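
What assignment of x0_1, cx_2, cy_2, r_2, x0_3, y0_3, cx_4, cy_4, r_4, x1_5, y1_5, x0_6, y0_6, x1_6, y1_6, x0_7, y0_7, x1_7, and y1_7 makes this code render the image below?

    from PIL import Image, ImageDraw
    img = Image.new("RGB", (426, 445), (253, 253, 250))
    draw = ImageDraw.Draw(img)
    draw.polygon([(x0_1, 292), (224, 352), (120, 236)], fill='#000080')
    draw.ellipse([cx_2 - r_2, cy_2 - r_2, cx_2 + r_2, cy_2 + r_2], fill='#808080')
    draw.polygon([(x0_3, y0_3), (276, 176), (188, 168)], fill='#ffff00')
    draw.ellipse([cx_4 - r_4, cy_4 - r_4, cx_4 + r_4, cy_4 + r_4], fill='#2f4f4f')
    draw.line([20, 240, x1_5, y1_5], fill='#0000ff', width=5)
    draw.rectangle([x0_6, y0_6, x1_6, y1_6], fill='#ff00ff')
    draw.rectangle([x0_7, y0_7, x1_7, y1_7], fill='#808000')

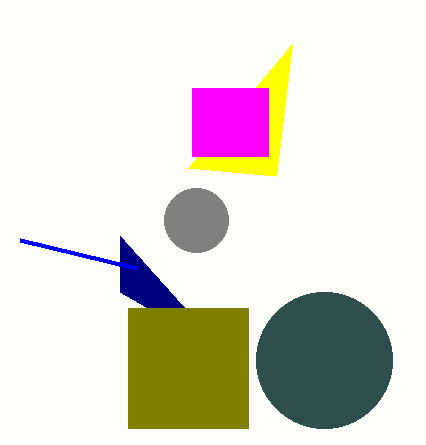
x0_1 = 120, cx_2 = 196, cy_2 = 220, r_2 = 32, x0_3 = 292, y0_3 = 44, cx_4 = 324, cy_4 = 360, r_4 = 68, x1_5 = 136, y1_5 = 268, x0_6 = 192, y0_6 = 88, x1_6 = 268, y1_6 = 156, x0_7 = 128, y0_7 = 308, x1_7 = 248, y1_7 = 428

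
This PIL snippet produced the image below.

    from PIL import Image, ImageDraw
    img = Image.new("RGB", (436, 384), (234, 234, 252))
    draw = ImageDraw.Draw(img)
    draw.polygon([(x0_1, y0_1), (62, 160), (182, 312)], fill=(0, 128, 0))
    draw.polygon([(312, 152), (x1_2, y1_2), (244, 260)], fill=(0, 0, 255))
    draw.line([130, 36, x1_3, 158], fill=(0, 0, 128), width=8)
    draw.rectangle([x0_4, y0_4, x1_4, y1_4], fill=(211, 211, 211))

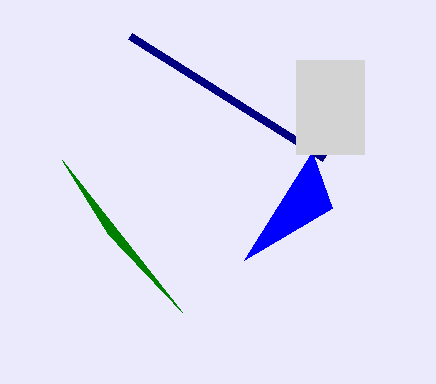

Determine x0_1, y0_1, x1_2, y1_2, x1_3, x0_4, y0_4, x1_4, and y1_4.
x0_1 = 108; y0_1 = 234; x1_2 = 332; y1_2 = 208; x1_3 = 324; x0_4 = 296; y0_4 = 60; x1_4 = 364; y1_4 = 154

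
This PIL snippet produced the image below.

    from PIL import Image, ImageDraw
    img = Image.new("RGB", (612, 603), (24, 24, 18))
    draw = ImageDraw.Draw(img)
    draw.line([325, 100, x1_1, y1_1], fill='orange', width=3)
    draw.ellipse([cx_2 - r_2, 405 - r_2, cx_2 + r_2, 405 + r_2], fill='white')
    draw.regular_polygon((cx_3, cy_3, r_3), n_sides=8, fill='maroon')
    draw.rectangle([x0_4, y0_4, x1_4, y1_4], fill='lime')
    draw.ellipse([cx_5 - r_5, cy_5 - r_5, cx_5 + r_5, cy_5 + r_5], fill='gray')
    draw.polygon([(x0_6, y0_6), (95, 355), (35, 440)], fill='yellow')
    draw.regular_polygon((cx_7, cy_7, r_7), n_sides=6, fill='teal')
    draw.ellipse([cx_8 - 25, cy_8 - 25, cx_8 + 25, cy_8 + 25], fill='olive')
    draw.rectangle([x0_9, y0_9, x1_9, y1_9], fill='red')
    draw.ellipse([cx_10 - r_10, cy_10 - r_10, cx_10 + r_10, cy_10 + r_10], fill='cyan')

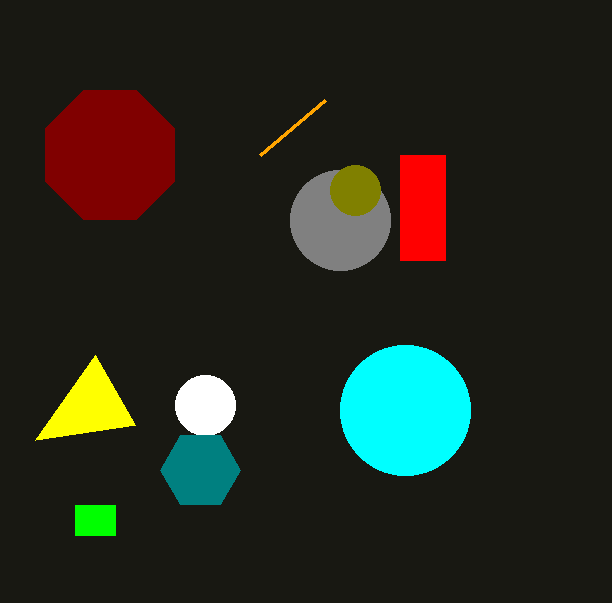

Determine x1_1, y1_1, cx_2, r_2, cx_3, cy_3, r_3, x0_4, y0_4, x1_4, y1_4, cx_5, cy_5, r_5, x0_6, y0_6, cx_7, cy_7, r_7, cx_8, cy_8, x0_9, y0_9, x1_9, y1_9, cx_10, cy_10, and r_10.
x1_1 = 260
y1_1 = 155
cx_2 = 205
r_2 = 30
cx_3 = 110
cy_3 = 155
r_3 = 70
x0_4 = 75
y0_4 = 505
x1_4 = 115
y1_4 = 535
cx_5 = 340
cy_5 = 220
r_5 = 50
x0_6 = 135
y0_6 = 425
cx_7 = 200
cy_7 = 470
r_7 = 40
cx_8 = 355
cy_8 = 190
x0_9 = 400
y0_9 = 155
x1_9 = 445
y1_9 = 260
cx_10 = 405
cy_10 = 410
r_10 = 65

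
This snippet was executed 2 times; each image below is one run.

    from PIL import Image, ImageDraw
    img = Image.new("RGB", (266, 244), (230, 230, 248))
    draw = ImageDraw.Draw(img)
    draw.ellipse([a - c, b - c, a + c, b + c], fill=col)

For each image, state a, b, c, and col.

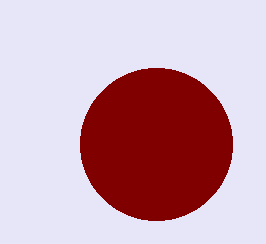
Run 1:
a = 156, b = 144, c = 76, col = 'maroon'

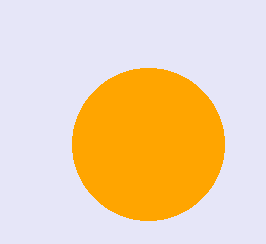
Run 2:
a = 148; b = 144; c = 76; col = 'orange'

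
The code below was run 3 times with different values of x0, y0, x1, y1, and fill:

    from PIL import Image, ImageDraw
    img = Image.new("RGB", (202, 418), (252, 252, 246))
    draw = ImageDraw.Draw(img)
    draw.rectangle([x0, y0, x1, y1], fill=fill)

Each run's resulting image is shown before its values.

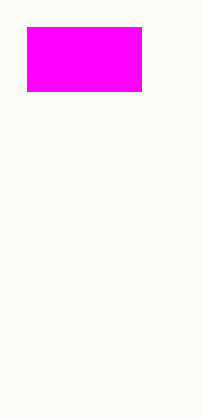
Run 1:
x0 = 27
y0 = 27
x1 = 141
y1 = 91
fill = 'magenta'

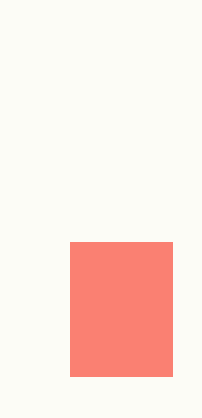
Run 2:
x0 = 70, y0 = 242, x1 = 172, y1 = 376, fill = 'salmon'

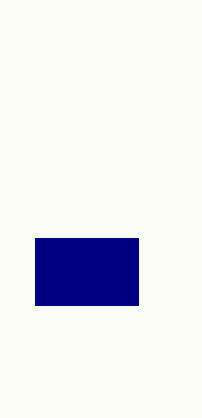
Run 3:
x0 = 35
y0 = 238
x1 = 138
y1 = 305
fill = 'navy'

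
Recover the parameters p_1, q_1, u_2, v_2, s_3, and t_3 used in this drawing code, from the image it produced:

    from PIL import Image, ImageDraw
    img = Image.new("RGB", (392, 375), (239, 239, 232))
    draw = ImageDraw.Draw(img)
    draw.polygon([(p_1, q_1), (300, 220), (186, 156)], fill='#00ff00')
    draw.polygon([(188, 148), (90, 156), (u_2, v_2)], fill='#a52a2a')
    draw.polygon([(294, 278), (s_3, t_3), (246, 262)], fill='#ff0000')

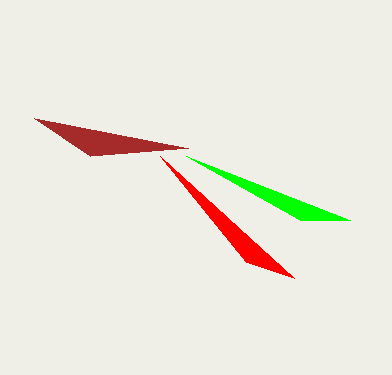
p_1 = 350
q_1 = 220
u_2 = 34
v_2 = 118
s_3 = 160
t_3 = 156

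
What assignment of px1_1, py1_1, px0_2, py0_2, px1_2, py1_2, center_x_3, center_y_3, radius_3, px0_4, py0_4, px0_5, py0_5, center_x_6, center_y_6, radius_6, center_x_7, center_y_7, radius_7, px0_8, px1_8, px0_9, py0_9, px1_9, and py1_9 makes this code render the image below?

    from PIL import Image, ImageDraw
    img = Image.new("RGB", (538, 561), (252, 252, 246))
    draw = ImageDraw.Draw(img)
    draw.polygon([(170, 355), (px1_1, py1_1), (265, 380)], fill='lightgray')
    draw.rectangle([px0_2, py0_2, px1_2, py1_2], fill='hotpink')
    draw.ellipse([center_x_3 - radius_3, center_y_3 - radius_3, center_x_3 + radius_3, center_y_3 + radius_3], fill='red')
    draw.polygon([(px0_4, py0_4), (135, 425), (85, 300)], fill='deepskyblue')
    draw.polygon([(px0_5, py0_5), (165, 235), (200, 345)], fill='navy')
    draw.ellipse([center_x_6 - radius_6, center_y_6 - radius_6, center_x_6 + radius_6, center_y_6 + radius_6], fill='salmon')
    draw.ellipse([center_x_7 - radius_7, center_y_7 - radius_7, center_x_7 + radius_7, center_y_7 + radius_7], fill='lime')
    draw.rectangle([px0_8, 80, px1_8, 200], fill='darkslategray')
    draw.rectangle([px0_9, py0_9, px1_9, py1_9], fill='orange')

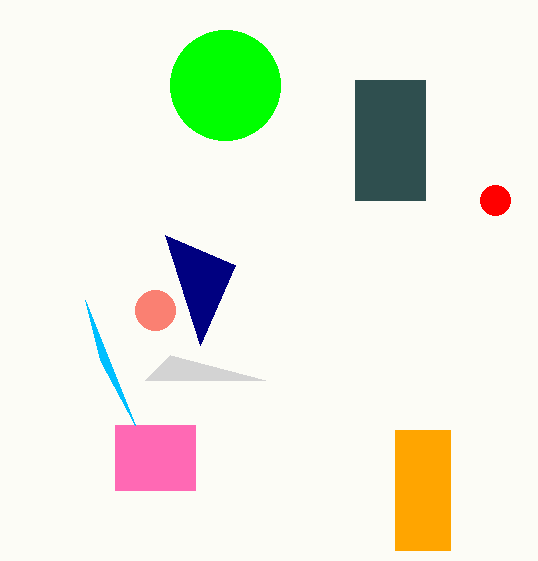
px1_1 = 145, py1_1 = 380, px0_2 = 115, py0_2 = 425, px1_2 = 195, py1_2 = 490, center_x_3 = 495, center_y_3 = 200, radius_3 = 15, px0_4 = 100, py0_4 = 360, px0_5 = 235, py0_5 = 265, center_x_6 = 155, center_y_6 = 310, radius_6 = 20, center_x_7 = 225, center_y_7 = 85, radius_7 = 55, px0_8 = 355, px1_8 = 425, px0_9 = 395, py0_9 = 430, px1_9 = 450, py1_9 = 550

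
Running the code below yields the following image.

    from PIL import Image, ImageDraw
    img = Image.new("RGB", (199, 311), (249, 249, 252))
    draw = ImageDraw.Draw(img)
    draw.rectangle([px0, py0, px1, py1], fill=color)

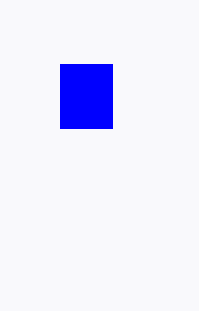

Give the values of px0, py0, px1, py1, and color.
px0 = 60; py0 = 64; px1 = 112; py1 = 128; color = 'blue'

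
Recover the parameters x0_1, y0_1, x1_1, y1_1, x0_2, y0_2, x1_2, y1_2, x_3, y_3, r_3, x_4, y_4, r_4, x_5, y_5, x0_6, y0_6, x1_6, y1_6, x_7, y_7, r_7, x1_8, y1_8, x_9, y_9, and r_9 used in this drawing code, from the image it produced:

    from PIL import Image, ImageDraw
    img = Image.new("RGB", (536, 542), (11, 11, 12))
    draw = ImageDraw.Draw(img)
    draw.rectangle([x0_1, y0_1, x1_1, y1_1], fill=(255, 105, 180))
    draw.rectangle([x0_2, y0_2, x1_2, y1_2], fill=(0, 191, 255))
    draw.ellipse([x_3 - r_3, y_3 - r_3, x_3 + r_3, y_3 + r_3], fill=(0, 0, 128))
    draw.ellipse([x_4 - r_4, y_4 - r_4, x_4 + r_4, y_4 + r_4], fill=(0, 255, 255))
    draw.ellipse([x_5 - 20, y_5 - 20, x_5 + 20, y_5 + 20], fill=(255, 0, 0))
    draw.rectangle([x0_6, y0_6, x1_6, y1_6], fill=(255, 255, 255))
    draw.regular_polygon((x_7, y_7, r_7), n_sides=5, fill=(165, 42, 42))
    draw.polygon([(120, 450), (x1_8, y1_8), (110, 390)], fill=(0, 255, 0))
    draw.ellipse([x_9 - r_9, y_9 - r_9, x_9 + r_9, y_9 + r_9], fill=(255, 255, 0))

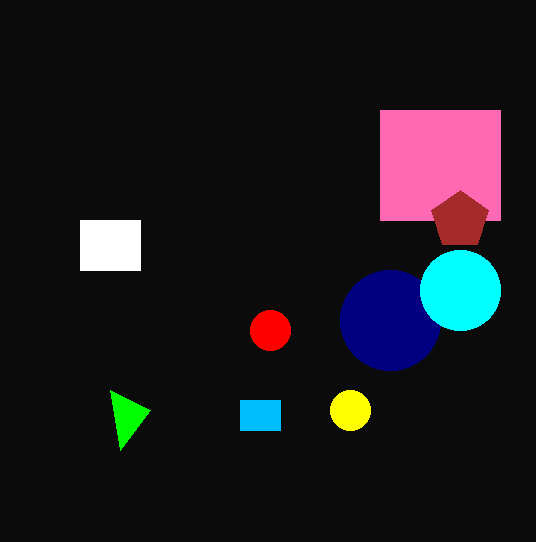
x0_1 = 380; y0_1 = 110; x1_1 = 500; y1_1 = 220; x0_2 = 240; y0_2 = 400; x1_2 = 280; y1_2 = 430; x_3 = 390; y_3 = 320; r_3 = 50; x_4 = 460; y_4 = 290; r_4 = 40; x_5 = 270; y_5 = 330; x0_6 = 80; y0_6 = 220; x1_6 = 140; y1_6 = 270; x_7 = 460; y_7 = 220; r_7 = 30; x1_8 = 150; y1_8 = 410; x_9 = 350; y_9 = 410; r_9 = 20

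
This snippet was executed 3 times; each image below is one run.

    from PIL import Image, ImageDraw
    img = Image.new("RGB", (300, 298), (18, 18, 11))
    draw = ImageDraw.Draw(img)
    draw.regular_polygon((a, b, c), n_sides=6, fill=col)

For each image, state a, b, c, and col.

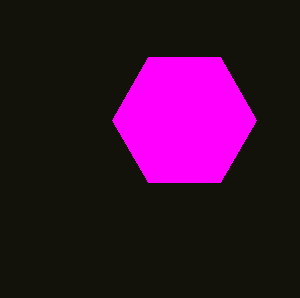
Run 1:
a = 184; b = 120; c = 72; col = 'magenta'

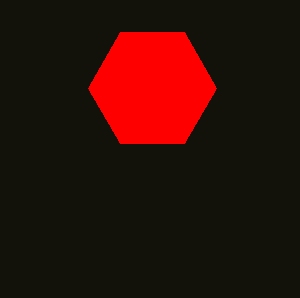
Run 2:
a = 152; b = 88; c = 64; col = 'red'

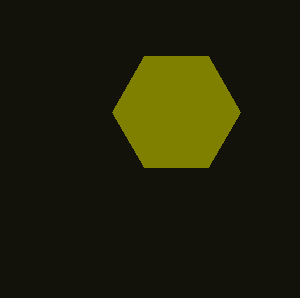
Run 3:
a = 176, b = 112, c = 64, col = 'olive'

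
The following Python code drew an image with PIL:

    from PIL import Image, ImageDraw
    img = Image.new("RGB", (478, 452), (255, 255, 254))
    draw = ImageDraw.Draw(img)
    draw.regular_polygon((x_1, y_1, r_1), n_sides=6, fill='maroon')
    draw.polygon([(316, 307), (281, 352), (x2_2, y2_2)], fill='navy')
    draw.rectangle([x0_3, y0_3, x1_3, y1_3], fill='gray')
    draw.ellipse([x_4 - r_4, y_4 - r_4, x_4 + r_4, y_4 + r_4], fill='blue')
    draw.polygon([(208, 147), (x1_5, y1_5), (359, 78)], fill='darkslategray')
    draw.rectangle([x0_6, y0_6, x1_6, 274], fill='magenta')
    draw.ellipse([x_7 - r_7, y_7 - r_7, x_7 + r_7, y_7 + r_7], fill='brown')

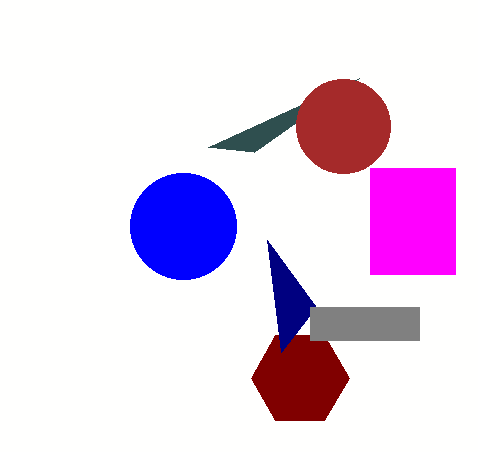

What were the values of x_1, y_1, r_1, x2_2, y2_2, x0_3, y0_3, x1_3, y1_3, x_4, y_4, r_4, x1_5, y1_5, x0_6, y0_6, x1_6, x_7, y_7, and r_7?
x_1 = 300, y_1 = 378, r_1 = 49, x2_2 = 267, y2_2 = 240, x0_3 = 310, y0_3 = 307, x1_3 = 419, y1_3 = 340, x_4 = 183, y_4 = 226, r_4 = 53, x1_5 = 254, y1_5 = 152, x0_6 = 370, y0_6 = 168, x1_6 = 455, x_7 = 343, y_7 = 126, r_7 = 47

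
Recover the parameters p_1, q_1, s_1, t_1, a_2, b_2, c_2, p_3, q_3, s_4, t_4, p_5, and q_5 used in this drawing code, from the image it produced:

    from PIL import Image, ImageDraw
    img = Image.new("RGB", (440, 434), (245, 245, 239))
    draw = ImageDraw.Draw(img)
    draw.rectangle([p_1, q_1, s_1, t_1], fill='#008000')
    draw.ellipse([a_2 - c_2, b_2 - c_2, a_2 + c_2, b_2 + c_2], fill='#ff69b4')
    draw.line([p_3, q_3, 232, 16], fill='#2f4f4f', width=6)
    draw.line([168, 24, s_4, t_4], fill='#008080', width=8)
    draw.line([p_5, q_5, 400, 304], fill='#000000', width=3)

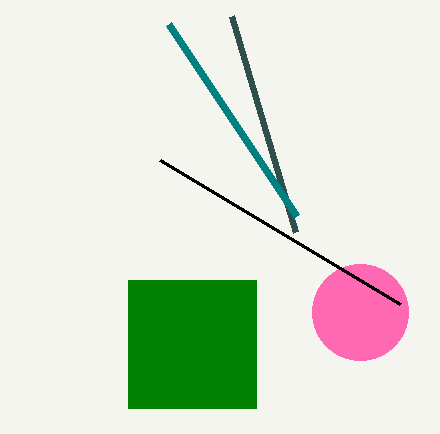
p_1 = 128, q_1 = 280, s_1 = 256, t_1 = 408, a_2 = 360, b_2 = 312, c_2 = 48, p_3 = 296, q_3 = 232, s_4 = 296, t_4 = 216, p_5 = 160, q_5 = 160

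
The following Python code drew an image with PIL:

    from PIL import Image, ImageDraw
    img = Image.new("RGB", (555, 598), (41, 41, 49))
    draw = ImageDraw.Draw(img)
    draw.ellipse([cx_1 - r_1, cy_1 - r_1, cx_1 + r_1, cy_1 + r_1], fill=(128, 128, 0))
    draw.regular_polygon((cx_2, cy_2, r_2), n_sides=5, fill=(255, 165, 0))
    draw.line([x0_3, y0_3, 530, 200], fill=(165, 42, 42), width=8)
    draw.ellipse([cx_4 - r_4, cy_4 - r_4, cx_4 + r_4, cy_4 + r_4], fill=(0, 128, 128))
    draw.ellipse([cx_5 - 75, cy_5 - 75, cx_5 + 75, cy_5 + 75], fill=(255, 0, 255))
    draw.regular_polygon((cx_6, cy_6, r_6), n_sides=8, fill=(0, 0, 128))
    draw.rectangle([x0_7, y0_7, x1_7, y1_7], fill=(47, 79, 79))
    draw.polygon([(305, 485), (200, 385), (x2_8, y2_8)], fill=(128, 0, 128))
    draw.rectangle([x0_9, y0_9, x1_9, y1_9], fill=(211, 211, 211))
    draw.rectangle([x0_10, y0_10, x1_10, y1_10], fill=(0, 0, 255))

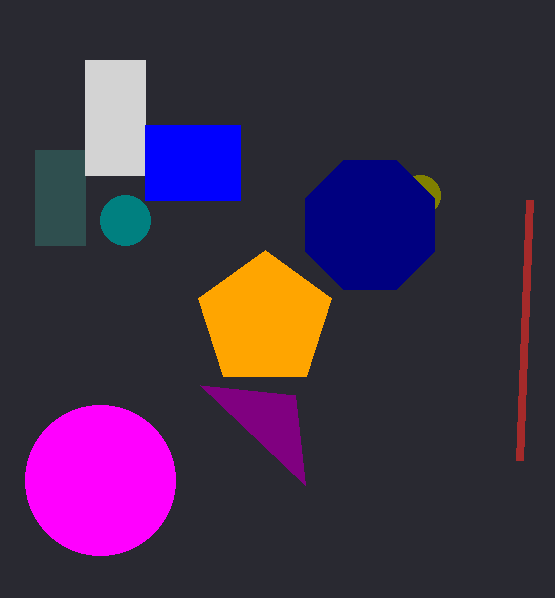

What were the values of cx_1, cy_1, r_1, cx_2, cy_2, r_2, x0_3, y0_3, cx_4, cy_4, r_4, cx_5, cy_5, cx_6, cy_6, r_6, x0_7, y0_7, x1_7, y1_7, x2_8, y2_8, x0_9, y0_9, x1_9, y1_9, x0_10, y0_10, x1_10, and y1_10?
cx_1 = 420; cy_1 = 195; r_1 = 20; cx_2 = 265; cy_2 = 320; r_2 = 70; x0_3 = 520; y0_3 = 460; cx_4 = 125; cy_4 = 220; r_4 = 25; cx_5 = 100; cy_5 = 480; cx_6 = 370; cy_6 = 225; r_6 = 70; x0_7 = 35; y0_7 = 150; x1_7 = 85; y1_7 = 245; x2_8 = 295; y2_8 = 395; x0_9 = 85; y0_9 = 60; x1_9 = 145; y1_9 = 175; x0_10 = 145; y0_10 = 125; x1_10 = 240; y1_10 = 200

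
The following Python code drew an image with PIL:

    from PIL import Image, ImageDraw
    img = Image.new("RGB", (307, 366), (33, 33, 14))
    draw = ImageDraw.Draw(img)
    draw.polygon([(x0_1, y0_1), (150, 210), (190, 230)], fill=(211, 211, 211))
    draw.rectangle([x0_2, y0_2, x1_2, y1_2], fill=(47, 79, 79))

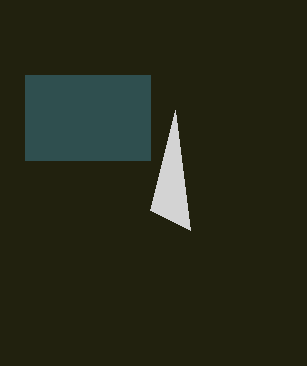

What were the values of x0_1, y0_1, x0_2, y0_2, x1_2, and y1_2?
x0_1 = 175
y0_1 = 110
x0_2 = 25
y0_2 = 75
x1_2 = 150
y1_2 = 160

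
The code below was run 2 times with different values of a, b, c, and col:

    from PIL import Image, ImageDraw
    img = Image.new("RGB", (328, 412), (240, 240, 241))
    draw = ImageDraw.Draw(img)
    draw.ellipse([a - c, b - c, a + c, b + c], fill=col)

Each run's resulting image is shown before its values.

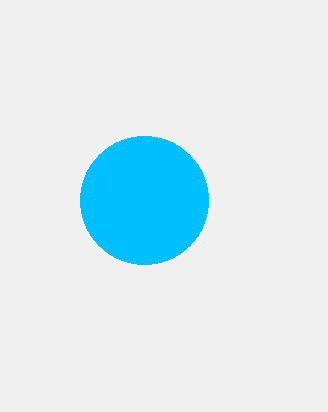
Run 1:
a = 144
b = 200
c = 64
col = 'deepskyblue'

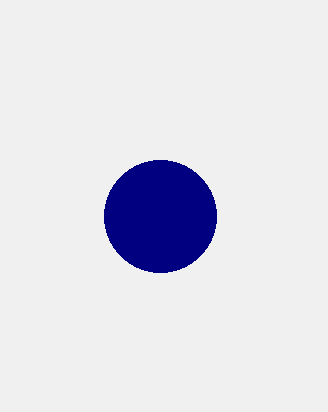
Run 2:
a = 160, b = 216, c = 56, col = 'navy'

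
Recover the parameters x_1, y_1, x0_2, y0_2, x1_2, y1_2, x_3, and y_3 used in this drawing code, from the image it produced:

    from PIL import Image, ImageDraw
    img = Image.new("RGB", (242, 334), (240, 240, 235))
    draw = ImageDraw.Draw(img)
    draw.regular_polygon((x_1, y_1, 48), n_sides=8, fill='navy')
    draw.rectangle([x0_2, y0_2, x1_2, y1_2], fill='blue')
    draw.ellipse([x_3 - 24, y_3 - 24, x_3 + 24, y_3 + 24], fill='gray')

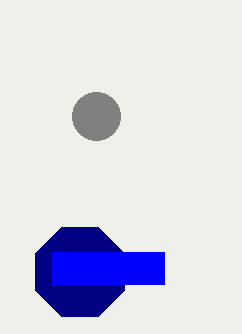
x_1 = 80; y_1 = 272; x0_2 = 52; y0_2 = 252; x1_2 = 164; y1_2 = 284; x_3 = 96; y_3 = 116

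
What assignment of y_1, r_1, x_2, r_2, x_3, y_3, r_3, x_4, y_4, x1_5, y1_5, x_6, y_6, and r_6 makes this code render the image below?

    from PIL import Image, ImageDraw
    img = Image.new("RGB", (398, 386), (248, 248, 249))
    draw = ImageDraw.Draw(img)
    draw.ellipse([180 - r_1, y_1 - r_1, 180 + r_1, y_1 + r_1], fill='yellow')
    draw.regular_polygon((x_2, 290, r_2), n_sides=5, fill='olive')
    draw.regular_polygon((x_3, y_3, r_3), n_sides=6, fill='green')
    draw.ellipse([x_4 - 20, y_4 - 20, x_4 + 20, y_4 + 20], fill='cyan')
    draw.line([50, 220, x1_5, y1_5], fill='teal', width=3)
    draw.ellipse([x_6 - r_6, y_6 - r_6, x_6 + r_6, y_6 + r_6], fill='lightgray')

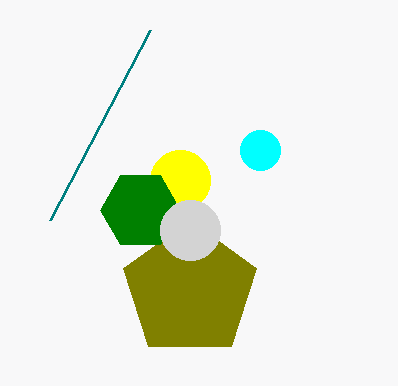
y_1 = 180; r_1 = 30; x_2 = 190; r_2 = 70; x_3 = 140; y_3 = 210; r_3 = 40; x_4 = 260; y_4 = 150; x1_5 = 150; y1_5 = 30; x_6 = 190; y_6 = 230; r_6 = 30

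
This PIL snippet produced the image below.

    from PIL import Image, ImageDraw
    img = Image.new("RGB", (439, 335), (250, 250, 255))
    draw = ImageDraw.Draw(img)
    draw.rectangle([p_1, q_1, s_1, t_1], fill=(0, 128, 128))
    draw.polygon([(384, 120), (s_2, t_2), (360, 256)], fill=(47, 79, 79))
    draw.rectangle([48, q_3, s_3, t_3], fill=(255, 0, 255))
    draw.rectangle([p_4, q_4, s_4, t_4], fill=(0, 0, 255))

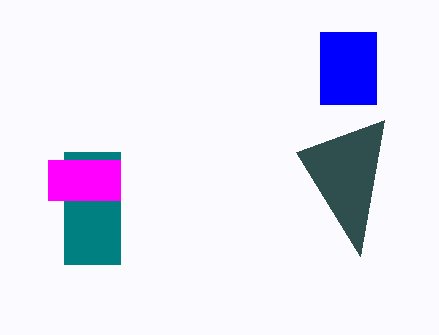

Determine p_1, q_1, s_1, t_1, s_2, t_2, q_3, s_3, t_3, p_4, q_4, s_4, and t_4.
p_1 = 64; q_1 = 152; s_1 = 120; t_1 = 264; s_2 = 296; t_2 = 152; q_3 = 160; s_3 = 120; t_3 = 200; p_4 = 320; q_4 = 32; s_4 = 376; t_4 = 104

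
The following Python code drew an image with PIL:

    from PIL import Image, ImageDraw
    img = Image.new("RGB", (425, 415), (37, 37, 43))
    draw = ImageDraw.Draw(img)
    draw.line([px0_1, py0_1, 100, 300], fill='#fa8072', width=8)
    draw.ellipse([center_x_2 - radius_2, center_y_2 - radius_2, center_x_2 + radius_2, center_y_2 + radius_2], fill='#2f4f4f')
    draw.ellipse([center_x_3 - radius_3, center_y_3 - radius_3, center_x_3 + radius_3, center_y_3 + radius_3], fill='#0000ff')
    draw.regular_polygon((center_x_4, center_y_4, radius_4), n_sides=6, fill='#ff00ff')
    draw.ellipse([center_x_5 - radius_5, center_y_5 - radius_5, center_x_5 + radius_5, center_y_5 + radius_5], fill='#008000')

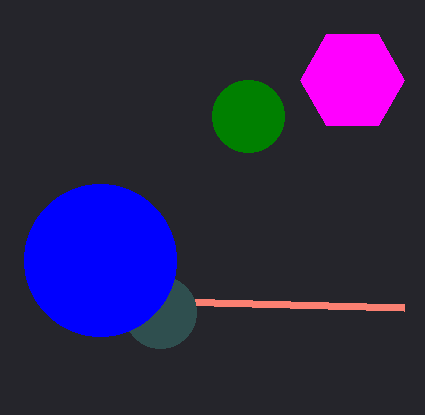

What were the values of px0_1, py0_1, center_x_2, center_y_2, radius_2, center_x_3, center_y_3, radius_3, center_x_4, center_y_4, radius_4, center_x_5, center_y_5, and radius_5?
px0_1 = 404, py0_1 = 308, center_x_2 = 160, center_y_2 = 312, radius_2 = 36, center_x_3 = 100, center_y_3 = 260, radius_3 = 76, center_x_4 = 352, center_y_4 = 80, radius_4 = 52, center_x_5 = 248, center_y_5 = 116, radius_5 = 36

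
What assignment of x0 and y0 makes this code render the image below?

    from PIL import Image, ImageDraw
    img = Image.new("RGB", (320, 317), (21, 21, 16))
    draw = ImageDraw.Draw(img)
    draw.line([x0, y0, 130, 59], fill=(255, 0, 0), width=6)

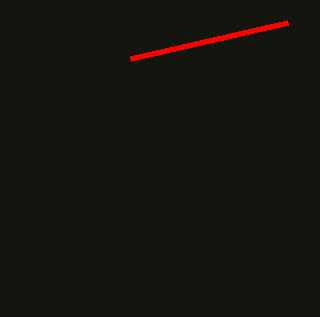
x0 = 287
y0 = 23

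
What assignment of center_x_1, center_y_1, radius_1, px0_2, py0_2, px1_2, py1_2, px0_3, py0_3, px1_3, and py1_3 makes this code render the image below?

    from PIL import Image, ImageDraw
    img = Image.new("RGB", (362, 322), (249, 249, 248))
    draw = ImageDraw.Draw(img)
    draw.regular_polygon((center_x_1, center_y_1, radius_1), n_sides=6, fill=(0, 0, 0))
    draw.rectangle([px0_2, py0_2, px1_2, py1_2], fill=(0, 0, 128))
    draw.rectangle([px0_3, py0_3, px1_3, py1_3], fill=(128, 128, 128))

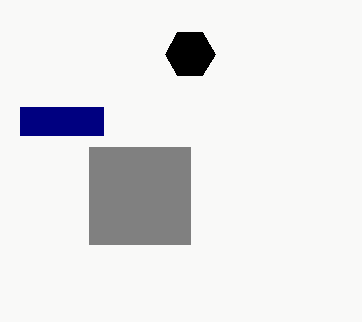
center_x_1 = 190, center_y_1 = 54, radius_1 = 25, px0_2 = 20, py0_2 = 107, px1_2 = 103, py1_2 = 135, px0_3 = 89, py0_3 = 147, px1_3 = 190, py1_3 = 244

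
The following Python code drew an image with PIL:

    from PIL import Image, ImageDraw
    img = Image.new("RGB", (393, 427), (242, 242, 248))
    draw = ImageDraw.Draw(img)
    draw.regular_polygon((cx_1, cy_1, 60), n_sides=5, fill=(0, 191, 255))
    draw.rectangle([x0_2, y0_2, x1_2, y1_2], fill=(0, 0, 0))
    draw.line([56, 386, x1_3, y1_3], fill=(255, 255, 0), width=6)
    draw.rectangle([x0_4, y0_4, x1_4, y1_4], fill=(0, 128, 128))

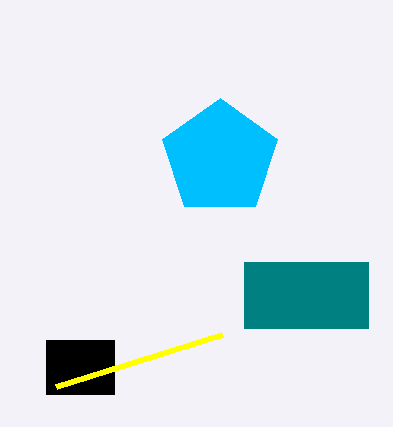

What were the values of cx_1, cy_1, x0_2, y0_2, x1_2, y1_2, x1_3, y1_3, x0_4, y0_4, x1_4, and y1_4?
cx_1 = 220; cy_1 = 158; x0_2 = 46; y0_2 = 340; x1_2 = 114; y1_2 = 394; x1_3 = 222; y1_3 = 334; x0_4 = 244; y0_4 = 262; x1_4 = 368; y1_4 = 328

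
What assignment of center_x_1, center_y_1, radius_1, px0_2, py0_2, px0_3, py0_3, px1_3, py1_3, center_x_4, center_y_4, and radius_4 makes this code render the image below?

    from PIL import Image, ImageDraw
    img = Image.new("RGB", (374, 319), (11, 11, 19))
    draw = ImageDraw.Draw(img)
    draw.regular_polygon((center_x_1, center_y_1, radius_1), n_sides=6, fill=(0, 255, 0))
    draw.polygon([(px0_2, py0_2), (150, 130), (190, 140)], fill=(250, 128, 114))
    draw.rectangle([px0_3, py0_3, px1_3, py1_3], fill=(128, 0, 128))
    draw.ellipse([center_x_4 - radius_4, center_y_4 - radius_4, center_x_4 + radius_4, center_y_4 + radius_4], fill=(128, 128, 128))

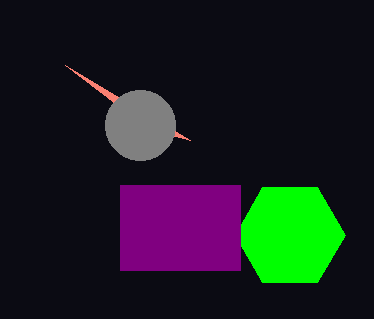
center_x_1 = 290; center_y_1 = 235; radius_1 = 55; px0_2 = 65; py0_2 = 65; px0_3 = 120; py0_3 = 185; px1_3 = 240; py1_3 = 270; center_x_4 = 140; center_y_4 = 125; radius_4 = 35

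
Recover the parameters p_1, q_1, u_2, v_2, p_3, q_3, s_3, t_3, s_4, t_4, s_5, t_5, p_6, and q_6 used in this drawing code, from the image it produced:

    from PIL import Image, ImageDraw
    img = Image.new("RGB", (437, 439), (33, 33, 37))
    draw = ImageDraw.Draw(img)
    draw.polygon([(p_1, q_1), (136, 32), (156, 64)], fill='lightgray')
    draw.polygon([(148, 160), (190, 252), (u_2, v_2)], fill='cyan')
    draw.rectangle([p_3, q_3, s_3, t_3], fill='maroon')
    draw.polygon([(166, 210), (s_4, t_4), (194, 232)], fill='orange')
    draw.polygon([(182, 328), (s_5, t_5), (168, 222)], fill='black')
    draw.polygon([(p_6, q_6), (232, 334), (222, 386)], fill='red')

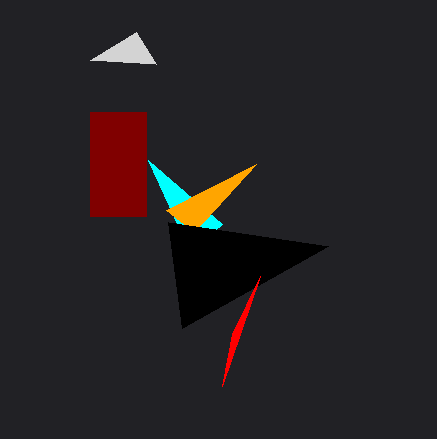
p_1 = 90, q_1 = 60, u_2 = 222, v_2 = 224, p_3 = 90, q_3 = 112, s_3 = 146, t_3 = 216, s_4 = 256, t_4 = 164, s_5 = 328, t_5 = 246, p_6 = 260, q_6 = 276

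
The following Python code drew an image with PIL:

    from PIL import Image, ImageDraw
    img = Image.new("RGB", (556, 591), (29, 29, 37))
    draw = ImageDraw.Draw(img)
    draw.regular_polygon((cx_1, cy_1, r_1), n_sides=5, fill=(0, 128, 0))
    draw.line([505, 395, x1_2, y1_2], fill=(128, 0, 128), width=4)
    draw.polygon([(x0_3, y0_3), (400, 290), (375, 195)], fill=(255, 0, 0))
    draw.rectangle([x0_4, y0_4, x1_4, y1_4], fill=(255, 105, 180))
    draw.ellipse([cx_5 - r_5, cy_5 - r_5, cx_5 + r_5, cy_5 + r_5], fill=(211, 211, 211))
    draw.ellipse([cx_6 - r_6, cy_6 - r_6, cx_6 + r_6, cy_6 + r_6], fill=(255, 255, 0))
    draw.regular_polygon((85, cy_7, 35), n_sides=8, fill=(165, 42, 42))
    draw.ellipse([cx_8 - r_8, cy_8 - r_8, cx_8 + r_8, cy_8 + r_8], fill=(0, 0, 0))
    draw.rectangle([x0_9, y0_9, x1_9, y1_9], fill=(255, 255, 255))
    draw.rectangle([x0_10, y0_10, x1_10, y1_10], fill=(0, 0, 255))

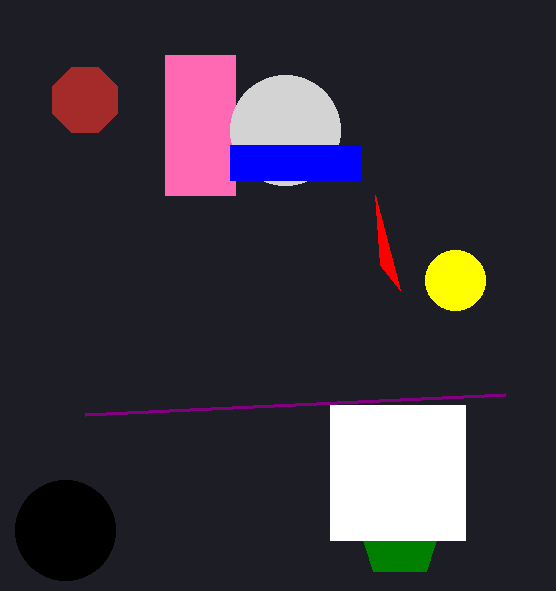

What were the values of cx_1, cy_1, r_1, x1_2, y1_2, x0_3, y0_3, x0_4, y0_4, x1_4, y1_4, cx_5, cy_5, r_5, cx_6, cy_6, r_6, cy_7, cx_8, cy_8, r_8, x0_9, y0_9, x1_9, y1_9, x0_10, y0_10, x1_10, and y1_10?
cx_1 = 400, cy_1 = 535, r_1 = 45, x1_2 = 85, y1_2 = 415, x0_3 = 380, y0_3 = 265, x0_4 = 165, y0_4 = 55, x1_4 = 235, y1_4 = 195, cx_5 = 285, cy_5 = 130, r_5 = 55, cx_6 = 455, cy_6 = 280, r_6 = 30, cy_7 = 100, cx_8 = 65, cy_8 = 530, r_8 = 50, x0_9 = 330, y0_9 = 405, x1_9 = 465, y1_9 = 540, x0_10 = 230, y0_10 = 145, x1_10 = 360, y1_10 = 180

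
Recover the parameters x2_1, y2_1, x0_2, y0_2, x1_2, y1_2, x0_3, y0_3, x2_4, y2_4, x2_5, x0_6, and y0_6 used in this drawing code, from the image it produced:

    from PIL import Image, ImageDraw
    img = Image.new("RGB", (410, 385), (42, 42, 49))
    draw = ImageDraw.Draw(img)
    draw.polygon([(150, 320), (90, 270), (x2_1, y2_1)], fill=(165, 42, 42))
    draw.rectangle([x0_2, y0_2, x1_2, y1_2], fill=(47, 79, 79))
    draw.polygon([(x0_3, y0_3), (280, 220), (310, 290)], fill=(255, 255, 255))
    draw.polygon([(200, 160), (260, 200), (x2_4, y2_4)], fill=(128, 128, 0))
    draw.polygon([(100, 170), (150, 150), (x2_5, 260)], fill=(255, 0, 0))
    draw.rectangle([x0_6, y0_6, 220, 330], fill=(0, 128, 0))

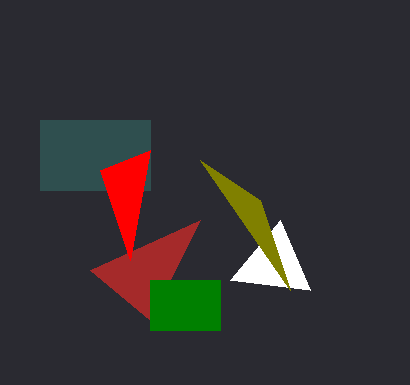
x2_1 = 200; y2_1 = 220; x0_2 = 40; y0_2 = 120; x1_2 = 150; y1_2 = 190; x0_3 = 230; y0_3 = 280; x2_4 = 290; y2_4 = 290; x2_5 = 130; x0_6 = 150; y0_6 = 280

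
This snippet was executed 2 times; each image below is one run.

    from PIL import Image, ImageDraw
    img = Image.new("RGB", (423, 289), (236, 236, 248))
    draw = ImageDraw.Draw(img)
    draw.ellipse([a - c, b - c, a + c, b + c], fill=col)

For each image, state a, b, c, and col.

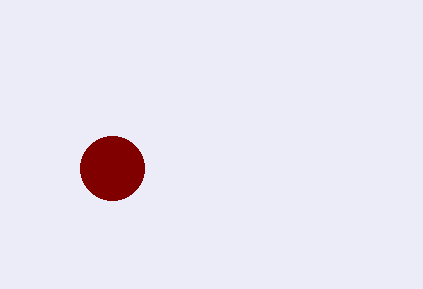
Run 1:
a = 112, b = 168, c = 32, col = 'maroon'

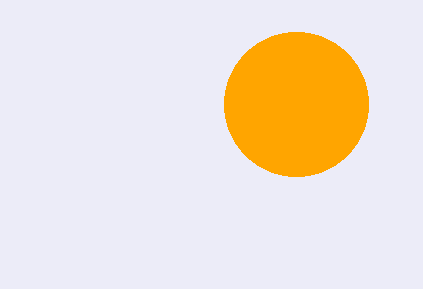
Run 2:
a = 296
b = 104
c = 72
col = 'orange'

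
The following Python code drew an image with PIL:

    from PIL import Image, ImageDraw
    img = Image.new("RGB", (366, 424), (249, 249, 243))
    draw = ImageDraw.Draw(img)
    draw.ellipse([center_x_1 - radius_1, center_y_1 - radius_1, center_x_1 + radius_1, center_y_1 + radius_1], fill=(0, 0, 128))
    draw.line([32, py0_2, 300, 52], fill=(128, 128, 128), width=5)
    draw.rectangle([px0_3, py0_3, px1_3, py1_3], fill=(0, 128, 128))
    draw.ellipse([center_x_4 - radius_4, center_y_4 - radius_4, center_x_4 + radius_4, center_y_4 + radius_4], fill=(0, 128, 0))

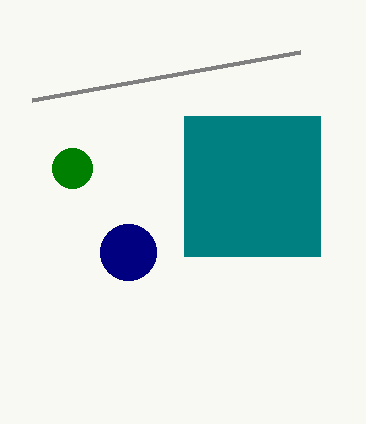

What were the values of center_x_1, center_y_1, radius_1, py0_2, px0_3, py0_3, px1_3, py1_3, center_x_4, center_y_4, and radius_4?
center_x_1 = 128, center_y_1 = 252, radius_1 = 28, py0_2 = 100, px0_3 = 184, py0_3 = 116, px1_3 = 320, py1_3 = 256, center_x_4 = 72, center_y_4 = 168, radius_4 = 20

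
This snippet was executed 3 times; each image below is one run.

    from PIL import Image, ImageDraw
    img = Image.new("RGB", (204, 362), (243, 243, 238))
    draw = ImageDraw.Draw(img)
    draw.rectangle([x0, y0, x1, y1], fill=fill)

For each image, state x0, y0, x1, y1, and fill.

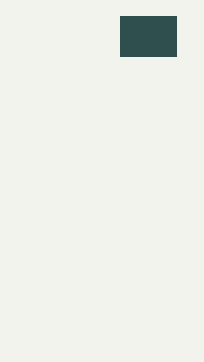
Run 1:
x0 = 120; y0 = 16; x1 = 176; y1 = 56; fill = 'darkslategray'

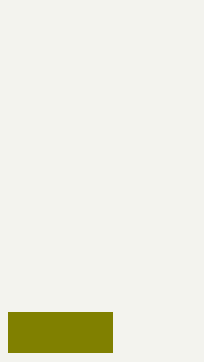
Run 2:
x0 = 8; y0 = 312; x1 = 112; y1 = 352; fill = 'olive'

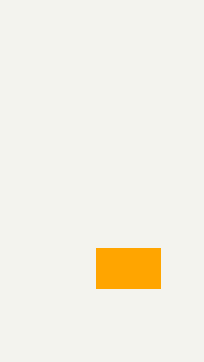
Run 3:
x0 = 96
y0 = 248
x1 = 160
y1 = 288
fill = 'orange'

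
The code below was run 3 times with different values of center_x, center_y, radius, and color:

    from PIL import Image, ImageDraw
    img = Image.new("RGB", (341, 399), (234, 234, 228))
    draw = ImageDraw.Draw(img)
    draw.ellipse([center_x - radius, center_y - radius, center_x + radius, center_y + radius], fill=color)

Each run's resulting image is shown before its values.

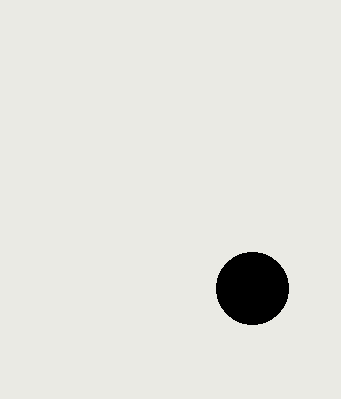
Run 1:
center_x = 252, center_y = 288, radius = 36, color = 'black'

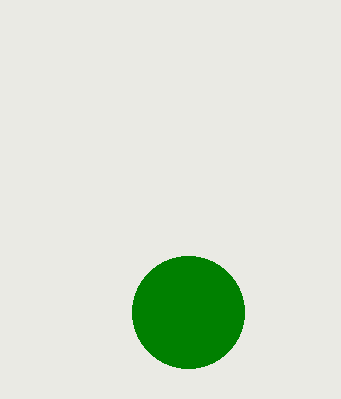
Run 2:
center_x = 188; center_y = 312; radius = 56; color = 'green'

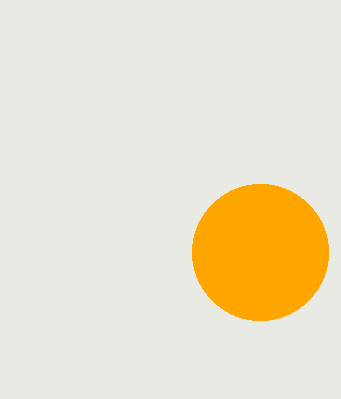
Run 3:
center_x = 260; center_y = 252; radius = 68; color = 'orange'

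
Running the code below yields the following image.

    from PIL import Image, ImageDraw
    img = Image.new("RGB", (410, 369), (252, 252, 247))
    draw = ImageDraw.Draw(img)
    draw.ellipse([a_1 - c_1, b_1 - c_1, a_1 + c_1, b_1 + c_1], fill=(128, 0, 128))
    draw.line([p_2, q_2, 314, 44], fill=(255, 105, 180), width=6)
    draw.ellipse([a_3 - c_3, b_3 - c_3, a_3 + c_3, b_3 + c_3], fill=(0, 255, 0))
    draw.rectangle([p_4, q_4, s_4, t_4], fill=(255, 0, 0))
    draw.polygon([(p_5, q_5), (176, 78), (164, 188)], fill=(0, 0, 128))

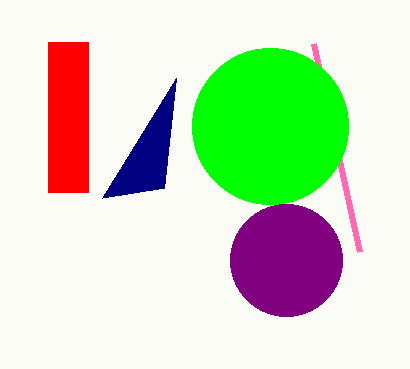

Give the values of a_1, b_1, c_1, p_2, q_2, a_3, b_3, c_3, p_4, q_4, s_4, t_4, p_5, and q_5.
a_1 = 286; b_1 = 260; c_1 = 56; p_2 = 360; q_2 = 252; a_3 = 270; b_3 = 126; c_3 = 78; p_4 = 48; q_4 = 42; s_4 = 88; t_4 = 192; p_5 = 102; q_5 = 198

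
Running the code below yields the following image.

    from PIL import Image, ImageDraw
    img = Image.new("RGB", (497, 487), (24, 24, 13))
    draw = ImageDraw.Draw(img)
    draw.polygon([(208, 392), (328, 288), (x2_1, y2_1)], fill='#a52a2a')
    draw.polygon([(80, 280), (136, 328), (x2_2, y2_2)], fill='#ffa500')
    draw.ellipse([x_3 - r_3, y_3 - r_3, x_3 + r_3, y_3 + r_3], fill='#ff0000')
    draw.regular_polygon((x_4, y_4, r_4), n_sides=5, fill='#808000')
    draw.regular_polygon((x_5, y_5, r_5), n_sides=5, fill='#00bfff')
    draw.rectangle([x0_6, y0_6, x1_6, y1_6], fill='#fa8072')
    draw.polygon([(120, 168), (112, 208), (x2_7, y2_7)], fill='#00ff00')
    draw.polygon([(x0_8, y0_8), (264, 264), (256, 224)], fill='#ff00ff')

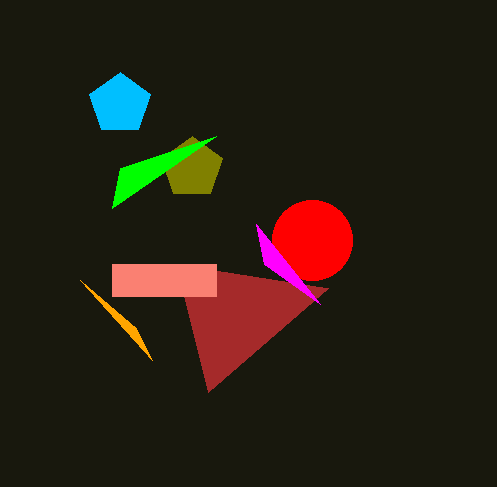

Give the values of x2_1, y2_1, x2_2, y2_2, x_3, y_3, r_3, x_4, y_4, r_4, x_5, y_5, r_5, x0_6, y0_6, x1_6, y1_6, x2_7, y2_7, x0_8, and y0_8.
x2_1 = 176; y2_1 = 264; x2_2 = 152; y2_2 = 360; x_3 = 312; y_3 = 240; r_3 = 40; x_4 = 192; y_4 = 168; r_4 = 32; x_5 = 120; y_5 = 104; r_5 = 32; x0_6 = 112; y0_6 = 264; x1_6 = 216; y1_6 = 296; x2_7 = 216; y2_7 = 136; x0_8 = 320; y0_8 = 304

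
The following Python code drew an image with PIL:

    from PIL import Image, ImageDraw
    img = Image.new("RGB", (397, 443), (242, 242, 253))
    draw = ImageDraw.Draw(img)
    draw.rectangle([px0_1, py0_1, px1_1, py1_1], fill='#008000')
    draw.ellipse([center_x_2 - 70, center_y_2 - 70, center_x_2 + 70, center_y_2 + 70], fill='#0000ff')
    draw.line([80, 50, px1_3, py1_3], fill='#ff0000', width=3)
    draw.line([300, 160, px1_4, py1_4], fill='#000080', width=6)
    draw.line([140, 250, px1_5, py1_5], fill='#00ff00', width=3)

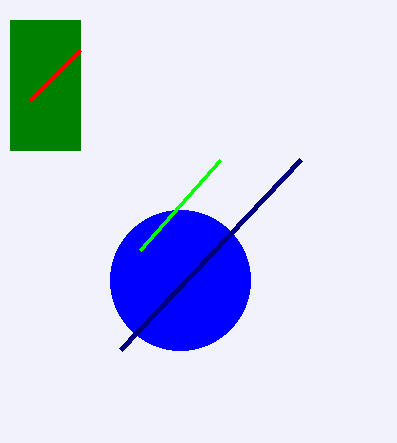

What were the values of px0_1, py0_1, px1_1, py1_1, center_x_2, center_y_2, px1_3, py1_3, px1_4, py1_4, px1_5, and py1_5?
px0_1 = 10
py0_1 = 20
px1_1 = 80
py1_1 = 150
center_x_2 = 180
center_y_2 = 280
px1_3 = 30
py1_3 = 100
px1_4 = 120
py1_4 = 350
px1_5 = 220
py1_5 = 160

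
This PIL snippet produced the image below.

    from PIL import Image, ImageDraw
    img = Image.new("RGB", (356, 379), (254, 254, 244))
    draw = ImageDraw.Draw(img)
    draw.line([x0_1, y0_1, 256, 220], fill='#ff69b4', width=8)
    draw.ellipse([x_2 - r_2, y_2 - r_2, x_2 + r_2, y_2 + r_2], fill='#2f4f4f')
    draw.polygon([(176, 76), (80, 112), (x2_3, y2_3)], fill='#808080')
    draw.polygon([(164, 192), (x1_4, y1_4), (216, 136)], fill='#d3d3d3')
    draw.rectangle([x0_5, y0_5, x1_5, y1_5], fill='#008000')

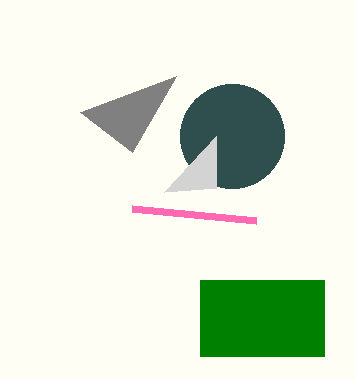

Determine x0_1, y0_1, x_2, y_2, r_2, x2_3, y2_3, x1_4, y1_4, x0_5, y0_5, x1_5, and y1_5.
x0_1 = 132, y0_1 = 208, x_2 = 232, y_2 = 136, r_2 = 52, x2_3 = 132, y2_3 = 152, x1_4 = 216, y1_4 = 188, x0_5 = 200, y0_5 = 280, x1_5 = 324, y1_5 = 356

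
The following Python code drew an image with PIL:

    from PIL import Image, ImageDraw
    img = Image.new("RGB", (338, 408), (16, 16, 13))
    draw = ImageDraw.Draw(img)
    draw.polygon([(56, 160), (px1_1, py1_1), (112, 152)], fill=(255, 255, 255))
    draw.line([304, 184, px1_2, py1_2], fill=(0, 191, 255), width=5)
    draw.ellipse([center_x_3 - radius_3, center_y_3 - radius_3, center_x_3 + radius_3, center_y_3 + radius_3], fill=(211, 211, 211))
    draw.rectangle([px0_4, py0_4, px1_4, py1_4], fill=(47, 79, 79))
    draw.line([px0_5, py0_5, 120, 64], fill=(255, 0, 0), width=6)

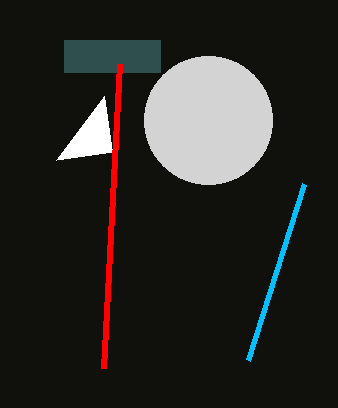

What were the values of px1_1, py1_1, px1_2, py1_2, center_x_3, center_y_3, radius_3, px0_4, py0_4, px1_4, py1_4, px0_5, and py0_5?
px1_1 = 104; py1_1 = 96; px1_2 = 248; py1_2 = 360; center_x_3 = 208; center_y_3 = 120; radius_3 = 64; px0_4 = 64; py0_4 = 40; px1_4 = 160; py1_4 = 72; px0_5 = 104; py0_5 = 368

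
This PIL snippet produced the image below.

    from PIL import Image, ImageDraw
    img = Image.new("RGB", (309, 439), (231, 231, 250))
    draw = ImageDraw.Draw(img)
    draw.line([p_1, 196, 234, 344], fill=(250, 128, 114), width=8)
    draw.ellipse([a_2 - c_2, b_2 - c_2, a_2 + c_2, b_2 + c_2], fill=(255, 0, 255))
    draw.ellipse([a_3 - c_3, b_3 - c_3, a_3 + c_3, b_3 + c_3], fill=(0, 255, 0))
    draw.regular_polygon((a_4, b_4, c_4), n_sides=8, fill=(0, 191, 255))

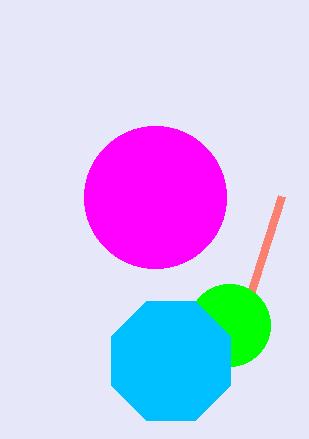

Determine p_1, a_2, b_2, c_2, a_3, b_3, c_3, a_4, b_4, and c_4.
p_1 = 281
a_2 = 155
b_2 = 197
c_2 = 71
a_3 = 229
b_3 = 325
c_3 = 41
a_4 = 171
b_4 = 361
c_4 = 64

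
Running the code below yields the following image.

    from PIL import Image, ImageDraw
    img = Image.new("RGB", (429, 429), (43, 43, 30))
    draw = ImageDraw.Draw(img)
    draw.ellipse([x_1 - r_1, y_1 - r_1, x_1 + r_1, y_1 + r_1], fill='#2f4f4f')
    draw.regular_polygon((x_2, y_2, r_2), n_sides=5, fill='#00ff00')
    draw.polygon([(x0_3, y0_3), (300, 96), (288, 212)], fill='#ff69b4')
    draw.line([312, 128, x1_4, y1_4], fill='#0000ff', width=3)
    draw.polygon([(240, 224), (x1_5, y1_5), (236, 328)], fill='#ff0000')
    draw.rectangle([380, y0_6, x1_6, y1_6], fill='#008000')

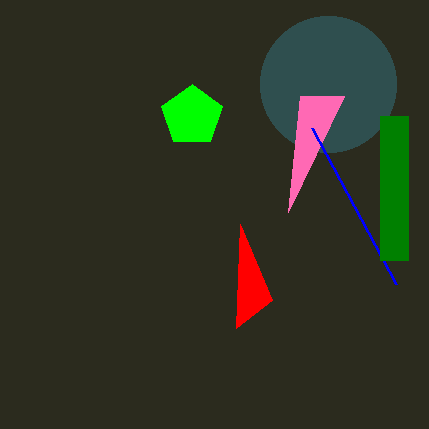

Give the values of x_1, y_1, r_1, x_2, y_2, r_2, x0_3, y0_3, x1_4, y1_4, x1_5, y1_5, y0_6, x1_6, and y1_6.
x_1 = 328, y_1 = 84, r_1 = 68, x_2 = 192, y_2 = 116, r_2 = 32, x0_3 = 344, y0_3 = 96, x1_4 = 396, y1_4 = 284, x1_5 = 272, y1_5 = 300, y0_6 = 116, x1_6 = 408, y1_6 = 260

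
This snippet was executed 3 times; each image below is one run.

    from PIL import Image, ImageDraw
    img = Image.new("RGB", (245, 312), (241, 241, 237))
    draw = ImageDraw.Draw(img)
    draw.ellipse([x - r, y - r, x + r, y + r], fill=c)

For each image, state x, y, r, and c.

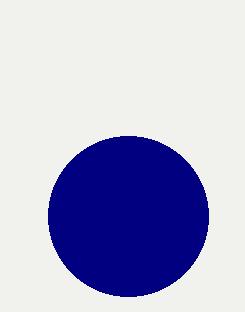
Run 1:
x = 128; y = 216; r = 80; c = 'navy'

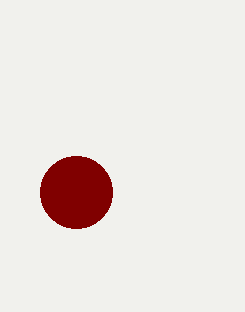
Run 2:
x = 76; y = 192; r = 36; c = 'maroon'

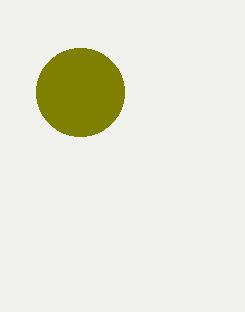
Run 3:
x = 80
y = 92
r = 44
c = 'olive'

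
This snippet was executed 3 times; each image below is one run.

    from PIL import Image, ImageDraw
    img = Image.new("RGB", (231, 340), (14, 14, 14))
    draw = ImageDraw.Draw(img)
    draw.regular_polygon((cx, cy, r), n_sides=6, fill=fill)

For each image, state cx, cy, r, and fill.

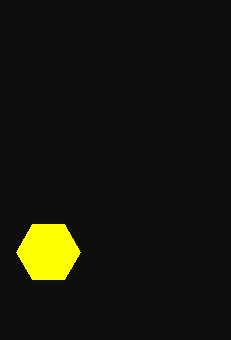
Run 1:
cx = 48; cy = 252; r = 32; fill = 'yellow'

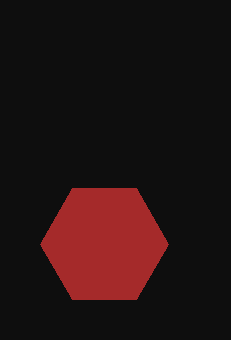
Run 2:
cx = 104; cy = 244; r = 64; fill = 'brown'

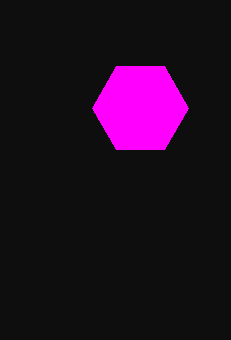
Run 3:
cx = 140; cy = 108; r = 48; fill = 'magenta'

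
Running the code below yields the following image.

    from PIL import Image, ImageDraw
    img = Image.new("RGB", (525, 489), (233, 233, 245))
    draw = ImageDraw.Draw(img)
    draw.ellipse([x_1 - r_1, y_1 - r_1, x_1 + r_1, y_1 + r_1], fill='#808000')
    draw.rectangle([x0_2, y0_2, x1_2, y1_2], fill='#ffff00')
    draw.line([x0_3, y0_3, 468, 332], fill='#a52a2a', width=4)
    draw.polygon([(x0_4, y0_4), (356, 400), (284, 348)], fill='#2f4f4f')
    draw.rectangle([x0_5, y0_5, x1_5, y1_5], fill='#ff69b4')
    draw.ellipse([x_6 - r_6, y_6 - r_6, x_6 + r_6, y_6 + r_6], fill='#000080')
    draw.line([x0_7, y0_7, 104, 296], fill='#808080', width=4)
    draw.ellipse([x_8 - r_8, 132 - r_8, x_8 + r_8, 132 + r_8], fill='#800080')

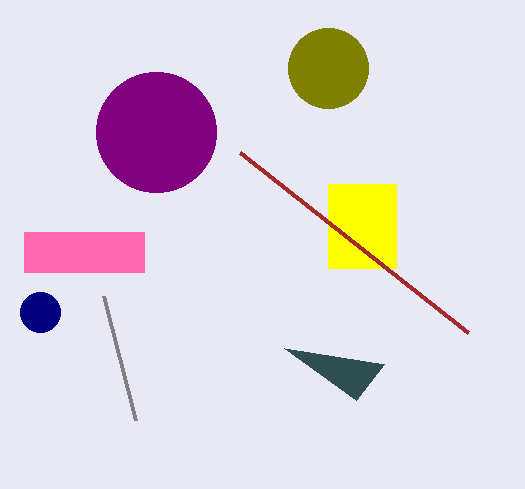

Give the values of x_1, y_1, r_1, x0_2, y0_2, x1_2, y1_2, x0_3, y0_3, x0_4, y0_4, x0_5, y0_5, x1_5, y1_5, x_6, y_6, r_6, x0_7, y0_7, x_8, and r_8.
x_1 = 328, y_1 = 68, r_1 = 40, x0_2 = 328, y0_2 = 184, x1_2 = 396, y1_2 = 268, x0_3 = 240, y0_3 = 152, x0_4 = 384, y0_4 = 364, x0_5 = 24, y0_5 = 232, x1_5 = 144, y1_5 = 272, x_6 = 40, y_6 = 312, r_6 = 20, x0_7 = 136, y0_7 = 420, x_8 = 156, r_8 = 60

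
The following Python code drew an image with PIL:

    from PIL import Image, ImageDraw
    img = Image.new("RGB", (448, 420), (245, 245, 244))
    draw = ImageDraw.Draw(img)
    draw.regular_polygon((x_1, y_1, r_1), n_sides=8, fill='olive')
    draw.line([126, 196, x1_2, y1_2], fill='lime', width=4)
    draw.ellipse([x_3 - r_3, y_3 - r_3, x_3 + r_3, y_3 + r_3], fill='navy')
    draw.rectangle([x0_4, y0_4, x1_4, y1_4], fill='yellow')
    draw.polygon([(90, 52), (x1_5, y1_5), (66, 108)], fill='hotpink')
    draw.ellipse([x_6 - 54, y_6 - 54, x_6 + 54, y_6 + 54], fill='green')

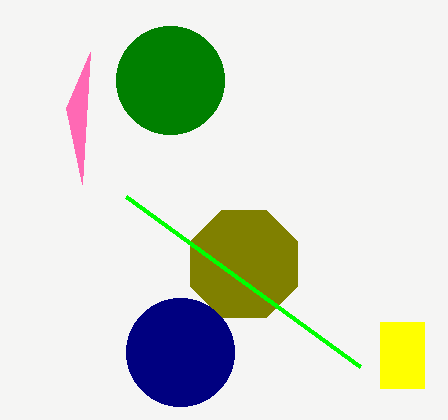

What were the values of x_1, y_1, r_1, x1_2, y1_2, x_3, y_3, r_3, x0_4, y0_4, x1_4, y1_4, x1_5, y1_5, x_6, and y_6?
x_1 = 244; y_1 = 264; r_1 = 58; x1_2 = 360; y1_2 = 366; x_3 = 180; y_3 = 352; r_3 = 54; x0_4 = 380; y0_4 = 322; x1_4 = 424; y1_4 = 388; x1_5 = 82; y1_5 = 184; x_6 = 170; y_6 = 80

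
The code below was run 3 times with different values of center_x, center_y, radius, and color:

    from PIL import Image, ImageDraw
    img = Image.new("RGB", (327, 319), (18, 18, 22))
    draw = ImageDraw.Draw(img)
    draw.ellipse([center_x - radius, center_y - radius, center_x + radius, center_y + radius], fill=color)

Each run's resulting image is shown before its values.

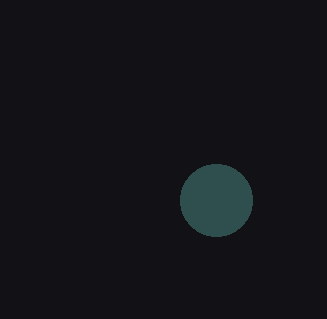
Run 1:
center_x = 216; center_y = 200; radius = 36; color = 'darkslategray'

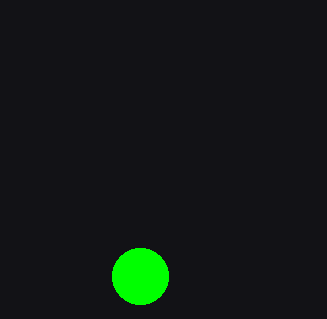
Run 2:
center_x = 140; center_y = 276; radius = 28; color = 'lime'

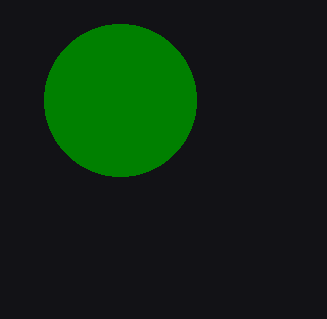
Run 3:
center_x = 120; center_y = 100; radius = 76; color = 'green'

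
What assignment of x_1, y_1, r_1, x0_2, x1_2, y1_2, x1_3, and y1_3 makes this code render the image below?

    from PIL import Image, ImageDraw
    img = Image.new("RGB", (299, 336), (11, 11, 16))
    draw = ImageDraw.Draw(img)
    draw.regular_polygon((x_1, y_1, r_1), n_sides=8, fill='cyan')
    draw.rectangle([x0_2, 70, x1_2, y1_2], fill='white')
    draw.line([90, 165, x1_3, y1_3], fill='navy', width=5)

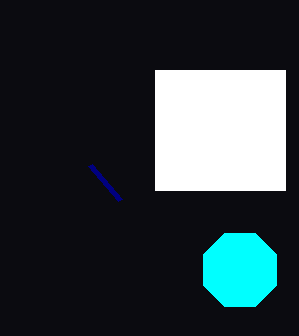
x_1 = 240
y_1 = 270
r_1 = 40
x0_2 = 155
x1_2 = 285
y1_2 = 190
x1_3 = 120
y1_3 = 200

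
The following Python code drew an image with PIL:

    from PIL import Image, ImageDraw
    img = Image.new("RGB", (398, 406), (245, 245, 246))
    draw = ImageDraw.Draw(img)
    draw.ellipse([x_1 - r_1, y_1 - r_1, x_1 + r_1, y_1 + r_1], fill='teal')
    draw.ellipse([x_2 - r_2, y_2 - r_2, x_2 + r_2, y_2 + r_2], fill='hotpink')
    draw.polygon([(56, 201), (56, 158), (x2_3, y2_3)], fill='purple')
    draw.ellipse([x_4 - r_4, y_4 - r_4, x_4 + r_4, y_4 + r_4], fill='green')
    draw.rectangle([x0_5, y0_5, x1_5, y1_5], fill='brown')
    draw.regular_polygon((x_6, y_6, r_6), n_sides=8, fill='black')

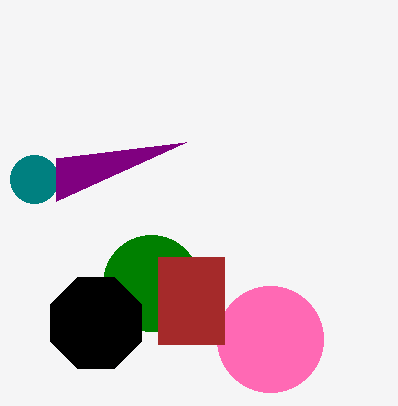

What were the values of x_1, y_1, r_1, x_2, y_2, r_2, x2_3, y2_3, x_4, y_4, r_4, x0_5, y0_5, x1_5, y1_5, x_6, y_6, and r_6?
x_1 = 34, y_1 = 179, r_1 = 24, x_2 = 270, y_2 = 339, r_2 = 53, x2_3 = 186, y2_3 = 142, x_4 = 151, y_4 = 283, r_4 = 48, x0_5 = 158, y0_5 = 257, x1_5 = 224, y1_5 = 344, x_6 = 96, y_6 = 323, r_6 = 49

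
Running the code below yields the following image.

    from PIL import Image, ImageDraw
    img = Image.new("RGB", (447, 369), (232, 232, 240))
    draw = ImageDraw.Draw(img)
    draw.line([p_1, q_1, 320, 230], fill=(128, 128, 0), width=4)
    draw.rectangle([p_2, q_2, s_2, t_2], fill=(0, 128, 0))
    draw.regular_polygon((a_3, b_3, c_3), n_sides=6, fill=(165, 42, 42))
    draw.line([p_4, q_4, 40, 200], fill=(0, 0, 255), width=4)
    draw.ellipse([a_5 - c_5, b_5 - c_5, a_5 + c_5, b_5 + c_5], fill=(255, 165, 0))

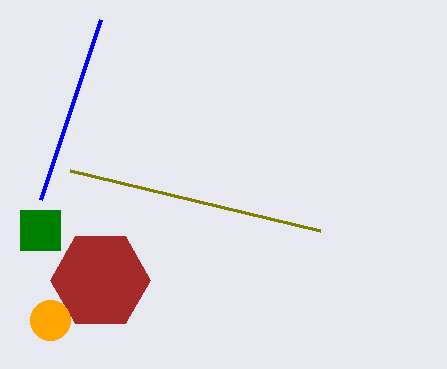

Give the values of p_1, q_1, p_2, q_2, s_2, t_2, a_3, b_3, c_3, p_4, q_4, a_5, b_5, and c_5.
p_1 = 70, q_1 = 170, p_2 = 20, q_2 = 210, s_2 = 60, t_2 = 250, a_3 = 100, b_3 = 280, c_3 = 50, p_4 = 100, q_4 = 20, a_5 = 50, b_5 = 320, c_5 = 20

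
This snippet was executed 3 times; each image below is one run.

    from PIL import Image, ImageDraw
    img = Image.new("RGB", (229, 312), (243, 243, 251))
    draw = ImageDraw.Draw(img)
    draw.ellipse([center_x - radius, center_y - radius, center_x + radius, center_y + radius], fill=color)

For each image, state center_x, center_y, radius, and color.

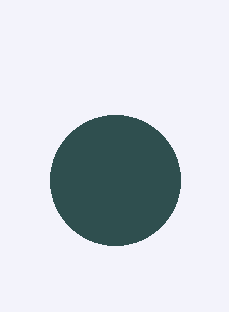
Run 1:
center_x = 115, center_y = 180, radius = 65, color = 'darkslategray'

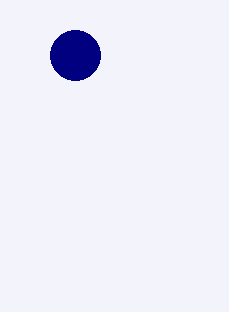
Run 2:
center_x = 75
center_y = 55
radius = 25
color = 'navy'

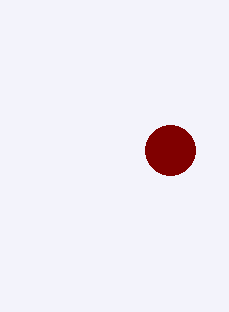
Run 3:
center_x = 170, center_y = 150, radius = 25, color = 'maroon'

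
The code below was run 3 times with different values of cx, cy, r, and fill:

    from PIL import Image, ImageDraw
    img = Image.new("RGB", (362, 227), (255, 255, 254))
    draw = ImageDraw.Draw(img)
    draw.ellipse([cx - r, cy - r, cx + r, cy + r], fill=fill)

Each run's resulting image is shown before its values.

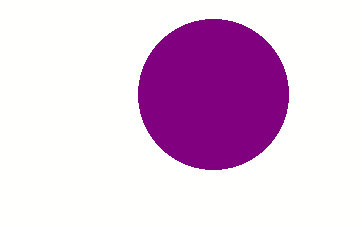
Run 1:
cx = 213, cy = 94, r = 75, fill = 'purple'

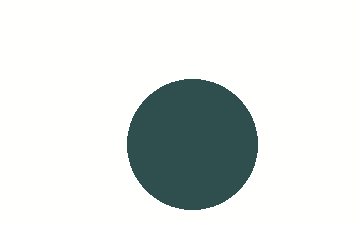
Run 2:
cx = 192, cy = 144, r = 65, fill = 'darkslategray'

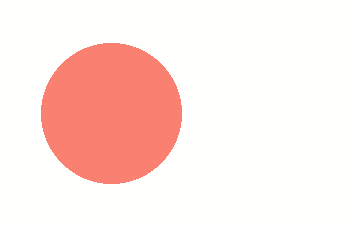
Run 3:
cx = 111
cy = 113
r = 70
fill = 'salmon'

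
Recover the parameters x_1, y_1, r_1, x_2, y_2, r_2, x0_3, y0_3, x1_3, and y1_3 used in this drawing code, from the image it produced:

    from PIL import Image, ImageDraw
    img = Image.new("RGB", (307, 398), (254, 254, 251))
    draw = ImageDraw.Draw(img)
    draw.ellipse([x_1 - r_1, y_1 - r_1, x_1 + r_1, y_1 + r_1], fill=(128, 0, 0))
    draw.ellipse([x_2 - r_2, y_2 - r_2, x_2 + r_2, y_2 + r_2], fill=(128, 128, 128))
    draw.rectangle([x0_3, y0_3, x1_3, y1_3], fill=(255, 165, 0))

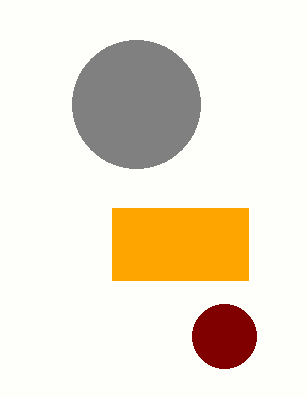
x_1 = 224
y_1 = 336
r_1 = 32
x_2 = 136
y_2 = 104
r_2 = 64
x0_3 = 112
y0_3 = 208
x1_3 = 248
y1_3 = 280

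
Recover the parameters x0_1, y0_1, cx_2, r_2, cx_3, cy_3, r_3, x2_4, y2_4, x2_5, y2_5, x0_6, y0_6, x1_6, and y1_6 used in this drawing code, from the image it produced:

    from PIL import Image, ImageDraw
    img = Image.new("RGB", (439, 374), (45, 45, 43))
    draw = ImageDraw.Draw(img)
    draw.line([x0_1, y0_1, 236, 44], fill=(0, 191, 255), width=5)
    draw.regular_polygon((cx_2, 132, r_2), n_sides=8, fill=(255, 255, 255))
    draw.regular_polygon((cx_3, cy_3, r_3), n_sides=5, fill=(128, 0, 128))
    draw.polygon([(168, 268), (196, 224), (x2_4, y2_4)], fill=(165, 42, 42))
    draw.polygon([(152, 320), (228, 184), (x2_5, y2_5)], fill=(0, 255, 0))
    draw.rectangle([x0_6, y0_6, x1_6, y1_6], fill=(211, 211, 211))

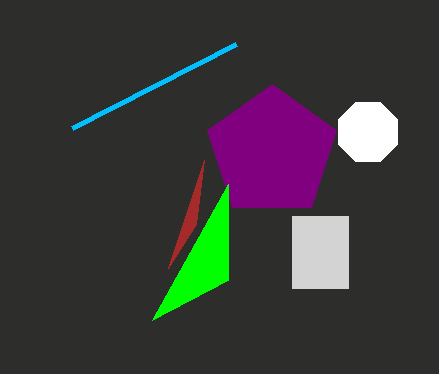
x0_1 = 72; y0_1 = 128; cx_2 = 368; r_2 = 32; cx_3 = 272; cy_3 = 152; r_3 = 68; x2_4 = 204; y2_4 = 160; x2_5 = 228; y2_5 = 280; x0_6 = 292; y0_6 = 216; x1_6 = 348; y1_6 = 288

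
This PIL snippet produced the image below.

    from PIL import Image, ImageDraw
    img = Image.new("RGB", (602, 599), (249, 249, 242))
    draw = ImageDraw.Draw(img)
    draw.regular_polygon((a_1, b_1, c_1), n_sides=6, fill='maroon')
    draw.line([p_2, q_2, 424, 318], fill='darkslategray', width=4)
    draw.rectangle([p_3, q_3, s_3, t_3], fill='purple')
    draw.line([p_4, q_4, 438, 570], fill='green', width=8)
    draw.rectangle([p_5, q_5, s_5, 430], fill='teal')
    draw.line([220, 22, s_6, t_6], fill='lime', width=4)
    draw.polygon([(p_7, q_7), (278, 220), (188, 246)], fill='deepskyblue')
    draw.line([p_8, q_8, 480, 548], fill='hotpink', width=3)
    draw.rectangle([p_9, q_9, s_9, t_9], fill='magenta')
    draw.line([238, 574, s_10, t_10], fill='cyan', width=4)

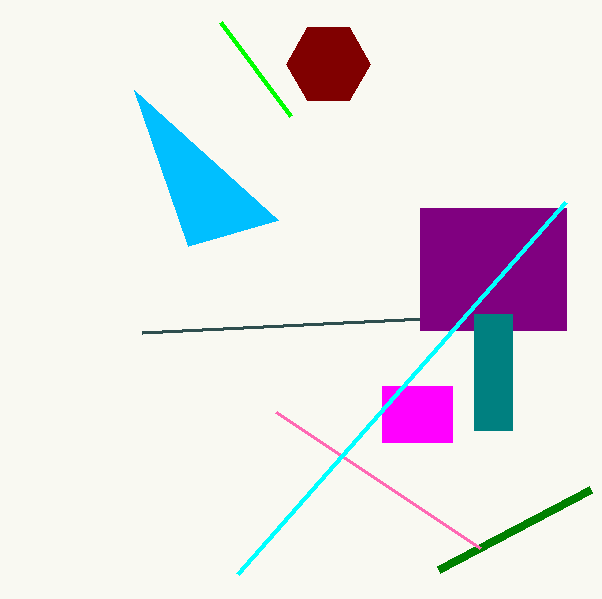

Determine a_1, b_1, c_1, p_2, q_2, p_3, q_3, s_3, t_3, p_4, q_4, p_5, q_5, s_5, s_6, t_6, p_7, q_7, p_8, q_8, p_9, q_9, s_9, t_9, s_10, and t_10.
a_1 = 328
b_1 = 64
c_1 = 42
p_2 = 142
q_2 = 332
p_3 = 420
q_3 = 208
s_3 = 566
t_3 = 330
p_4 = 590
q_4 = 490
p_5 = 474
q_5 = 314
s_5 = 512
s_6 = 290
t_6 = 116
p_7 = 134
q_7 = 90
p_8 = 276
q_8 = 412
p_9 = 382
q_9 = 386
s_9 = 452
t_9 = 442
s_10 = 566
t_10 = 202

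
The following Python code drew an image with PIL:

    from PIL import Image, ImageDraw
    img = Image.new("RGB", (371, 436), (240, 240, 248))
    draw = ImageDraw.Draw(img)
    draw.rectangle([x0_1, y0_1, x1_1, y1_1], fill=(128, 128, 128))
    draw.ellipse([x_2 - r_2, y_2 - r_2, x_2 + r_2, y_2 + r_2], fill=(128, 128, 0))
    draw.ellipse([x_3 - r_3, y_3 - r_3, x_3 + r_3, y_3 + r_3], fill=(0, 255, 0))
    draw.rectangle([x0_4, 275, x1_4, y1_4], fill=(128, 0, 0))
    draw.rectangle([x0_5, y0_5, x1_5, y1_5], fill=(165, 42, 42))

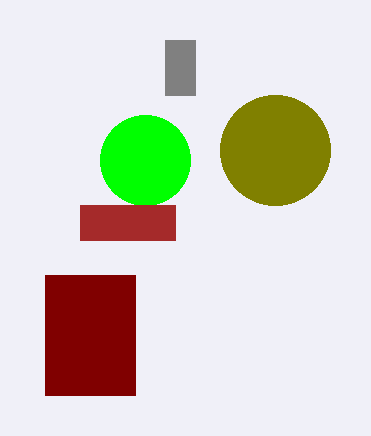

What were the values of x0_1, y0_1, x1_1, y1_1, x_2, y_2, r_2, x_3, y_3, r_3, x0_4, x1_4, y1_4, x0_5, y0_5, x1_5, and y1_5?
x0_1 = 165
y0_1 = 40
x1_1 = 195
y1_1 = 95
x_2 = 275
y_2 = 150
r_2 = 55
x_3 = 145
y_3 = 160
r_3 = 45
x0_4 = 45
x1_4 = 135
y1_4 = 395
x0_5 = 80
y0_5 = 205
x1_5 = 175
y1_5 = 240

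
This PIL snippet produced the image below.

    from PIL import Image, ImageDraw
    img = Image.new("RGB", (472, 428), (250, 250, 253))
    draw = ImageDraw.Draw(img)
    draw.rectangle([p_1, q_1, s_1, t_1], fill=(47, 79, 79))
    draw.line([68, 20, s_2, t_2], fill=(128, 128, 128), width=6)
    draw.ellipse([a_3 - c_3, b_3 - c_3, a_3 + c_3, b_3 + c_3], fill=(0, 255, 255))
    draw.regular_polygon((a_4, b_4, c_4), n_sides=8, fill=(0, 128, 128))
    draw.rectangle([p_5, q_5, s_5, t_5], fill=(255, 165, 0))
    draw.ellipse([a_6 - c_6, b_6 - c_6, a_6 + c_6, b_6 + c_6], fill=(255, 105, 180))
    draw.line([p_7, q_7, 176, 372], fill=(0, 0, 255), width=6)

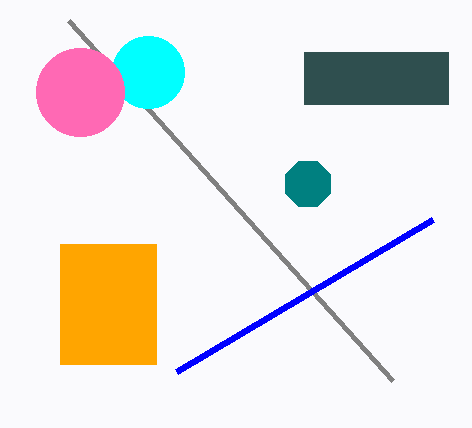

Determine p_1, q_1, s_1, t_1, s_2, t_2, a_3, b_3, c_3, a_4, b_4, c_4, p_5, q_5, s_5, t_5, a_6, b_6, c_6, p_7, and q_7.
p_1 = 304; q_1 = 52; s_1 = 448; t_1 = 104; s_2 = 392; t_2 = 380; a_3 = 148; b_3 = 72; c_3 = 36; a_4 = 308; b_4 = 184; c_4 = 24; p_5 = 60; q_5 = 244; s_5 = 156; t_5 = 364; a_6 = 80; b_6 = 92; c_6 = 44; p_7 = 432; q_7 = 220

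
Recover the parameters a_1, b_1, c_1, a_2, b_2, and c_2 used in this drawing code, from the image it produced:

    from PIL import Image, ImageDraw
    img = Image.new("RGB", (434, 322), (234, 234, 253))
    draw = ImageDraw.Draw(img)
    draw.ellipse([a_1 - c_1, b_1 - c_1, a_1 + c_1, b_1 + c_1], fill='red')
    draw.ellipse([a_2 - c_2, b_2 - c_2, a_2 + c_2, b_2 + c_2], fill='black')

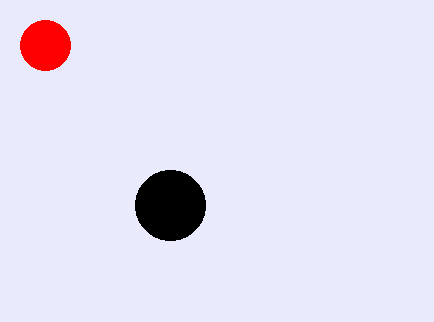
a_1 = 45
b_1 = 45
c_1 = 25
a_2 = 170
b_2 = 205
c_2 = 35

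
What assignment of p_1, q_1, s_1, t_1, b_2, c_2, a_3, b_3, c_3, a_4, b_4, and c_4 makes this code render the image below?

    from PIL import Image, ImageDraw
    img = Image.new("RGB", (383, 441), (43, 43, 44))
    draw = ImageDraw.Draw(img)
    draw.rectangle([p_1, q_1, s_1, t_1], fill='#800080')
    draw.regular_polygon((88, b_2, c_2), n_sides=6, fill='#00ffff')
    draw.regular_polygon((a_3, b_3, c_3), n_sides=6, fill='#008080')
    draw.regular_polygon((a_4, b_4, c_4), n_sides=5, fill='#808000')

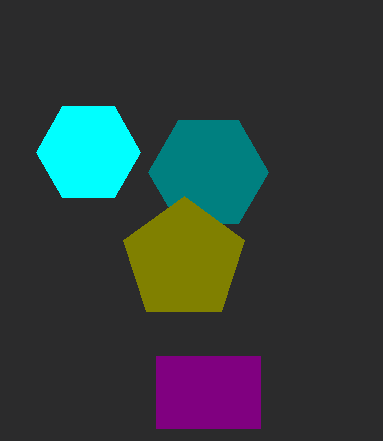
p_1 = 156
q_1 = 356
s_1 = 260
t_1 = 428
b_2 = 152
c_2 = 52
a_3 = 208
b_3 = 172
c_3 = 60
a_4 = 184
b_4 = 260
c_4 = 64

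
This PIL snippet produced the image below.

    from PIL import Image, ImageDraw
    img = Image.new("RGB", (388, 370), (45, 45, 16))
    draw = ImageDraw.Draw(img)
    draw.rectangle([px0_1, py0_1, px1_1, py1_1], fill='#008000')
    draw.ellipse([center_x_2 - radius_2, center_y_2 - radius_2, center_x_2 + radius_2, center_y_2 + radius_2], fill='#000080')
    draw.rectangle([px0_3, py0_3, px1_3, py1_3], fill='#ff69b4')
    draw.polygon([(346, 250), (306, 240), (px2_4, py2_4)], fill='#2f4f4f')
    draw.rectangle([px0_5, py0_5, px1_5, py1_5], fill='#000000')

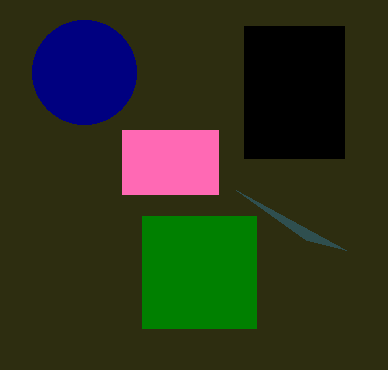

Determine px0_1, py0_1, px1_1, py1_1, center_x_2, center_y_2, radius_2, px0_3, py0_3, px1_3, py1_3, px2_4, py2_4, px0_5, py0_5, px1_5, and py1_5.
px0_1 = 142, py0_1 = 216, px1_1 = 256, py1_1 = 328, center_x_2 = 84, center_y_2 = 72, radius_2 = 52, px0_3 = 122, py0_3 = 130, px1_3 = 218, py1_3 = 194, px2_4 = 236, py2_4 = 190, px0_5 = 244, py0_5 = 26, px1_5 = 344, py1_5 = 158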